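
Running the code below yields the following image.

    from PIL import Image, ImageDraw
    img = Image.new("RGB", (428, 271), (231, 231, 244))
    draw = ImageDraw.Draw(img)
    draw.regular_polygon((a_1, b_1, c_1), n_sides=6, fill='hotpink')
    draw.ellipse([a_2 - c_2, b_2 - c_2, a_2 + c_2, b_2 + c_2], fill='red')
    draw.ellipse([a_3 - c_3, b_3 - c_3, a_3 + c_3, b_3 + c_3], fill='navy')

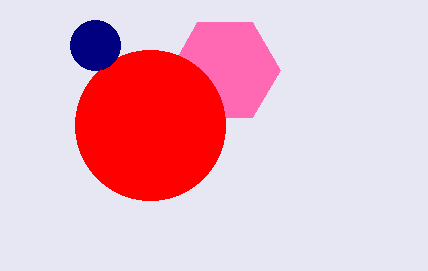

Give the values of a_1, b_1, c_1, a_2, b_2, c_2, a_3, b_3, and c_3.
a_1 = 225, b_1 = 70, c_1 = 55, a_2 = 150, b_2 = 125, c_2 = 75, a_3 = 95, b_3 = 45, c_3 = 25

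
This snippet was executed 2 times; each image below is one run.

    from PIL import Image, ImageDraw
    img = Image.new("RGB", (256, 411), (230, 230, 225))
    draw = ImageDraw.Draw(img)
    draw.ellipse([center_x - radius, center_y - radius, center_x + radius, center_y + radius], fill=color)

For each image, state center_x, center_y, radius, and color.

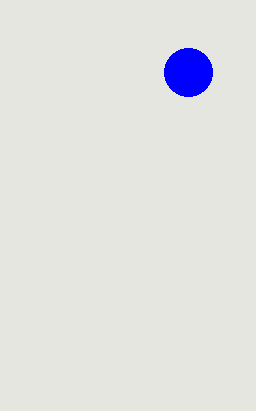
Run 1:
center_x = 188; center_y = 72; radius = 24; color = 'blue'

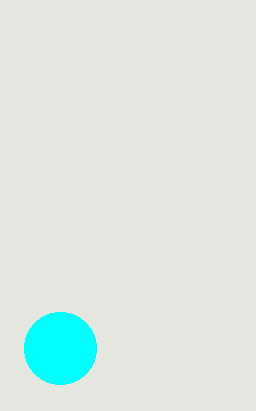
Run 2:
center_x = 60; center_y = 348; radius = 36; color = 'cyan'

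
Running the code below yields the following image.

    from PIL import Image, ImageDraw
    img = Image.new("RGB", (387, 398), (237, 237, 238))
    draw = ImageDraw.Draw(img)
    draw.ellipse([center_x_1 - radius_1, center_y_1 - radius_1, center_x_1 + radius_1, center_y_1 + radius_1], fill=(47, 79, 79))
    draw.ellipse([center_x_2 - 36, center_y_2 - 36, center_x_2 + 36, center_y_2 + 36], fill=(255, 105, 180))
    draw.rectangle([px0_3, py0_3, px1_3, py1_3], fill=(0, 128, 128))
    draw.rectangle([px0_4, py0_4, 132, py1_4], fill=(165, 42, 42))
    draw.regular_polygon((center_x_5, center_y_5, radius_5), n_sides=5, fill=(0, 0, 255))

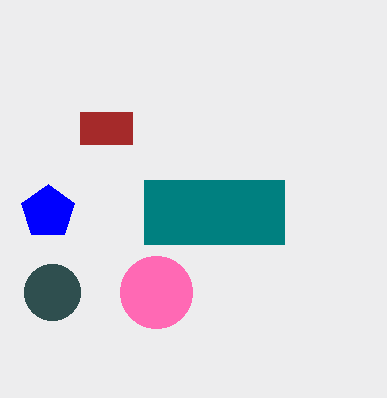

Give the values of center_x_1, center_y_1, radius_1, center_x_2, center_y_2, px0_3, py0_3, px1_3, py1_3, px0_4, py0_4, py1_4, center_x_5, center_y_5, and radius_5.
center_x_1 = 52, center_y_1 = 292, radius_1 = 28, center_x_2 = 156, center_y_2 = 292, px0_3 = 144, py0_3 = 180, px1_3 = 284, py1_3 = 244, px0_4 = 80, py0_4 = 112, py1_4 = 144, center_x_5 = 48, center_y_5 = 212, radius_5 = 28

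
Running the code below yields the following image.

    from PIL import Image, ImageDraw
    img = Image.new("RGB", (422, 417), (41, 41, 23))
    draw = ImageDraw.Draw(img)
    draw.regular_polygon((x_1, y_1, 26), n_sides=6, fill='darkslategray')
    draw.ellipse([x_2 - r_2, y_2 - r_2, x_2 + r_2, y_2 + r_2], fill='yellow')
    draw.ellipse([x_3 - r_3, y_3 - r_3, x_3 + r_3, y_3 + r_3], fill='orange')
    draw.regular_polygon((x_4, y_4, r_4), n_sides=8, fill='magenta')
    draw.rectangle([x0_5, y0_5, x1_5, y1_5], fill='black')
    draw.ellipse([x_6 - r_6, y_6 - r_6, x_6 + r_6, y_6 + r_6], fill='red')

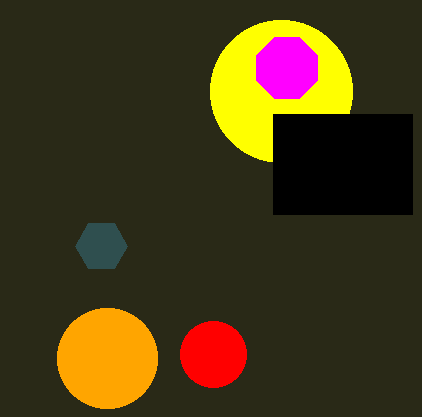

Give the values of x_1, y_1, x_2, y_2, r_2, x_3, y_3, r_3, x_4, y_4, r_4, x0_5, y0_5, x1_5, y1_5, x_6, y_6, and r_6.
x_1 = 101, y_1 = 246, x_2 = 281, y_2 = 91, r_2 = 71, x_3 = 107, y_3 = 358, r_3 = 50, x_4 = 287, y_4 = 68, r_4 = 33, x0_5 = 273, y0_5 = 114, x1_5 = 412, y1_5 = 214, x_6 = 213, y_6 = 354, r_6 = 33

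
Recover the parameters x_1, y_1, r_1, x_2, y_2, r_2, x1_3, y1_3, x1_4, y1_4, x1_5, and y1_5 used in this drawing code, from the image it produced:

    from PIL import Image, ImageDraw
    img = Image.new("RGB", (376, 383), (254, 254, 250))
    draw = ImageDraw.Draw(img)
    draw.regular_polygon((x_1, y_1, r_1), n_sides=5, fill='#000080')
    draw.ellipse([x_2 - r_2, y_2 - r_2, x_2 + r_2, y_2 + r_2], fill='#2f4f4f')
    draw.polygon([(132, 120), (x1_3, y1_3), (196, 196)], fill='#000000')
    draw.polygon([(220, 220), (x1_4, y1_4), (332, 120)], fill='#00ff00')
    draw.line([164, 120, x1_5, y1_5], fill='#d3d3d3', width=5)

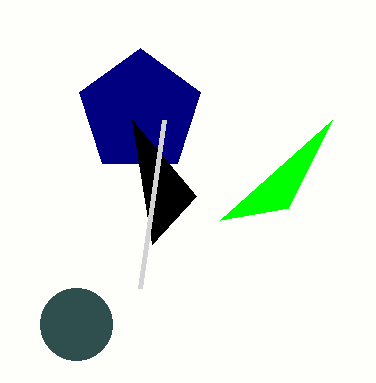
x_1 = 140; y_1 = 112; r_1 = 64; x_2 = 76; y_2 = 324; r_2 = 36; x1_3 = 152; y1_3 = 244; x1_4 = 288; y1_4 = 208; x1_5 = 140; y1_5 = 288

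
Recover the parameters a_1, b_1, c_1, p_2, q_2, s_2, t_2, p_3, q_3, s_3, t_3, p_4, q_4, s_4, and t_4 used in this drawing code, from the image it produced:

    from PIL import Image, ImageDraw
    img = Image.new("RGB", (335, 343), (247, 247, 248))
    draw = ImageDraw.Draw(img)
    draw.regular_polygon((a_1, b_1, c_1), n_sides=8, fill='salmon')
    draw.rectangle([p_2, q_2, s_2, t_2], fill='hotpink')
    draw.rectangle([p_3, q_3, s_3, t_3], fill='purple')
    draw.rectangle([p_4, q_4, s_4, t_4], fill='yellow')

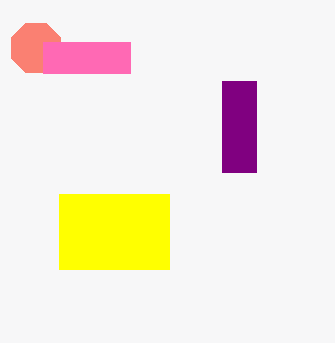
a_1 = 36, b_1 = 48, c_1 = 27, p_2 = 43, q_2 = 42, s_2 = 130, t_2 = 73, p_3 = 222, q_3 = 81, s_3 = 256, t_3 = 172, p_4 = 59, q_4 = 194, s_4 = 169, t_4 = 269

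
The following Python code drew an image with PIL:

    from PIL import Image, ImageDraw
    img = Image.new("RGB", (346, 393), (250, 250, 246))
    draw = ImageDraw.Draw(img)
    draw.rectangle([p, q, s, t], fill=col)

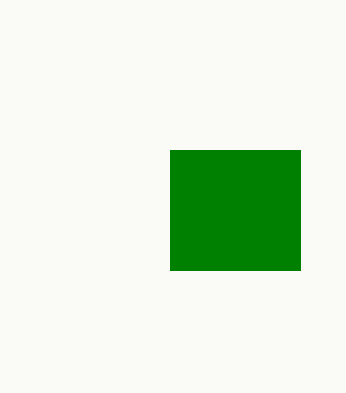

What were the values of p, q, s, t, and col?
p = 170; q = 150; s = 300; t = 270; col = 'green'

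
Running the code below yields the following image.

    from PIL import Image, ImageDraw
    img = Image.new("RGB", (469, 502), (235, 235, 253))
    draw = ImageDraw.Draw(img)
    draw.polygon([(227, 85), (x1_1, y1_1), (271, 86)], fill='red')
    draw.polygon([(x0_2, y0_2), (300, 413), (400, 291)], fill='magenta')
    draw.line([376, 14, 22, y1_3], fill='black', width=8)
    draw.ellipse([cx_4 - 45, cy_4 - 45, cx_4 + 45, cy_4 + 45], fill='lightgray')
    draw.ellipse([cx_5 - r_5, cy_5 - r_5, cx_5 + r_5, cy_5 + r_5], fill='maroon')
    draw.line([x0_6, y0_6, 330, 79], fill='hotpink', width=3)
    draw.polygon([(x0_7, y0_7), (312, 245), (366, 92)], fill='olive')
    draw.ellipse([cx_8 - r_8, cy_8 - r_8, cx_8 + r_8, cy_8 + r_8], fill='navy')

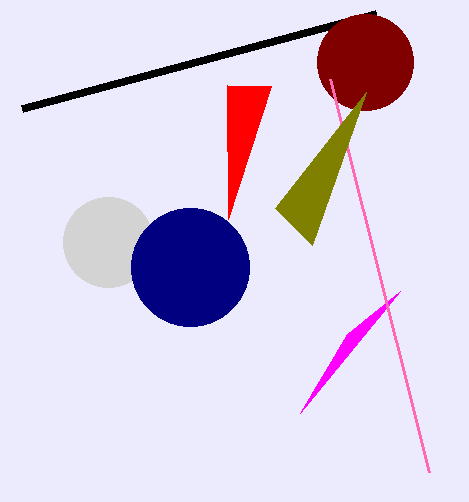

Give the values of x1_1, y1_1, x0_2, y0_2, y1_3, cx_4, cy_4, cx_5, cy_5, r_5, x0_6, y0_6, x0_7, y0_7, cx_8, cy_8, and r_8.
x1_1 = 228, y1_1 = 219, x0_2 = 347, y0_2 = 334, y1_3 = 109, cx_4 = 108, cy_4 = 242, cx_5 = 365, cy_5 = 62, r_5 = 48, x0_6 = 429, y0_6 = 472, x0_7 = 275, y0_7 = 208, cx_8 = 190, cy_8 = 267, r_8 = 59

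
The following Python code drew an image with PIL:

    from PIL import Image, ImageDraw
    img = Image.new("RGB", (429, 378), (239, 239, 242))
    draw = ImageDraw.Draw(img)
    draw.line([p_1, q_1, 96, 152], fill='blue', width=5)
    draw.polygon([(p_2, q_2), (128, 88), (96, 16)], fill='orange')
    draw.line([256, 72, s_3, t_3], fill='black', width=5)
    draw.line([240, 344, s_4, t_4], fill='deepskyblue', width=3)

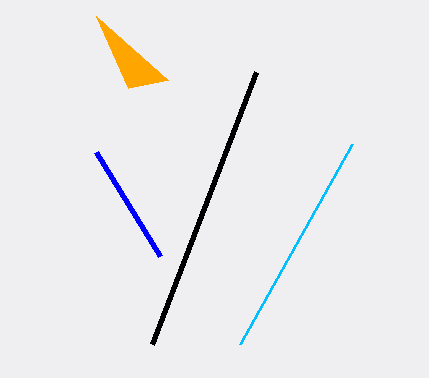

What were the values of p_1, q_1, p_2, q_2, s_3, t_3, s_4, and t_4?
p_1 = 160, q_1 = 256, p_2 = 168, q_2 = 80, s_3 = 152, t_3 = 344, s_4 = 352, t_4 = 144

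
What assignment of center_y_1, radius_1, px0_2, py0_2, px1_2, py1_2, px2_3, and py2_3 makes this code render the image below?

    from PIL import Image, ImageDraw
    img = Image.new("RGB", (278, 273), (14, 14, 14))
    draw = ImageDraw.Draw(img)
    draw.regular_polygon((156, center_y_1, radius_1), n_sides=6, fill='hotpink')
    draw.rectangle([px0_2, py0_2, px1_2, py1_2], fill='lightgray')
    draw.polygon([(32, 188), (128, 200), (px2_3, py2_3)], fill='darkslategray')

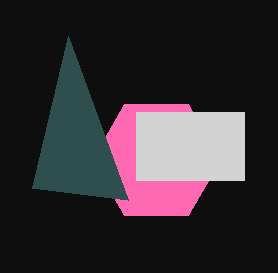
center_y_1 = 160, radius_1 = 64, px0_2 = 136, py0_2 = 112, px1_2 = 244, py1_2 = 180, px2_3 = 68, py2_3 = 36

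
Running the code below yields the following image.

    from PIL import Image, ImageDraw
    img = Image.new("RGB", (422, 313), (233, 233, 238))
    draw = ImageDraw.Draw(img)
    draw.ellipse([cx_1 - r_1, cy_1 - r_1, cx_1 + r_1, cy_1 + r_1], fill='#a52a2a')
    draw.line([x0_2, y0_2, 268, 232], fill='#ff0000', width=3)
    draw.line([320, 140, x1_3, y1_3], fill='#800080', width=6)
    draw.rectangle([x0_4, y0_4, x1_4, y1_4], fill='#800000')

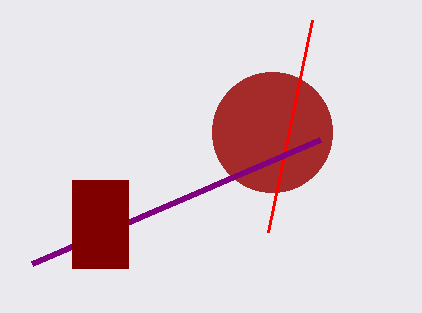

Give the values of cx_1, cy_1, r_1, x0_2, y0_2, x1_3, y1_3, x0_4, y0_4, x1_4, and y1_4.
cx_1 = 272; cy_1 = 132; r_1 = 60; x0_2 = 312; y0_2 = 20; x1_3 = 32; y1_3 = 264; x0_4 = 72; y0_4 = 180; x1_4 = 128; y1_4 = 268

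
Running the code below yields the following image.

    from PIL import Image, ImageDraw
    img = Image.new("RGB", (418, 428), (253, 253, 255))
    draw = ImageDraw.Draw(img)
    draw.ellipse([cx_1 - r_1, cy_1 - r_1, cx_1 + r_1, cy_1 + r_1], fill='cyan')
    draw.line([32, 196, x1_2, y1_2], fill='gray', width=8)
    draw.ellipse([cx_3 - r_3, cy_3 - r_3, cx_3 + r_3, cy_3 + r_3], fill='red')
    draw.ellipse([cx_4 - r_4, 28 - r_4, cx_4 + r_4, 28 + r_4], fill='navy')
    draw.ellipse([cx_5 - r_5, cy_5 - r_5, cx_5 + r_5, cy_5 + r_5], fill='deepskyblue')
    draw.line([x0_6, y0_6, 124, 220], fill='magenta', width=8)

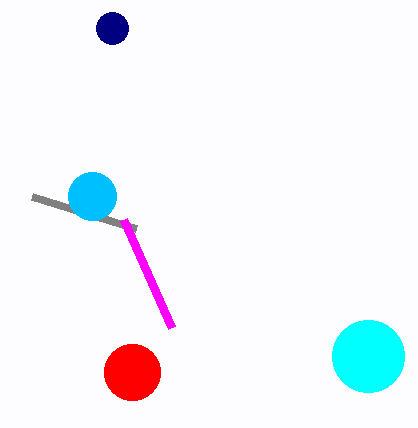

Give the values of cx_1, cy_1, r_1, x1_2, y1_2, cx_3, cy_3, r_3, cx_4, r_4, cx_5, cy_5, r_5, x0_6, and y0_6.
cx_1 = 368
cy_1 = 356
r_1 = 36
x1_2 = 136
y1_2 = 228
cx_3 = 132
cy_3 = 372
r_3 = 28
cx_4 = 112
r_4 = 16
cx_5 = 92
cy_5 = 196
r_5 = 24
x0_6 = 172
y0_6 = 328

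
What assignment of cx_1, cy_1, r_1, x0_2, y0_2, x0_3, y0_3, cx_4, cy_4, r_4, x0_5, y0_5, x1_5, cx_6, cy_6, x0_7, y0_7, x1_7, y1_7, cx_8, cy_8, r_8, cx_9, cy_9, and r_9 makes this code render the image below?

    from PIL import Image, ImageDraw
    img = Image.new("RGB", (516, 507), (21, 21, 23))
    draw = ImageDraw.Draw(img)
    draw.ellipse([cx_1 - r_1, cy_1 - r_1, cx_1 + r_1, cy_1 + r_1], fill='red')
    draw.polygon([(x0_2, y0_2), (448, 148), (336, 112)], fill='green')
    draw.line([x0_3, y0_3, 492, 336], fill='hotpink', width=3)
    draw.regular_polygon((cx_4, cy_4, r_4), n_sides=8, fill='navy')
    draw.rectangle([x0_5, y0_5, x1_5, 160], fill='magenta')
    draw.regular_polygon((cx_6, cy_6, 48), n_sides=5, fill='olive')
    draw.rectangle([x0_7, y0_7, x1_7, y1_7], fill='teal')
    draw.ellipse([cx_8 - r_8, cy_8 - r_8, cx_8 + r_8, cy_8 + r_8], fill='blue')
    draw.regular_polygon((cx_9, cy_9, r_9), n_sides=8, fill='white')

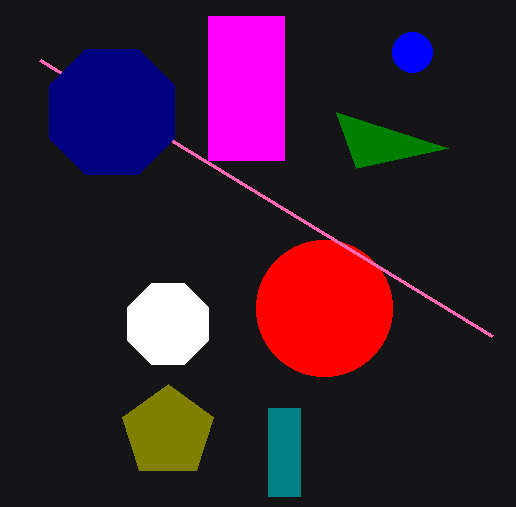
cx_1 = 324
cy_1 = 308
r_1 = 68
x0_2 = 356
y0_2 = 168
x0_3 = 40
y0_3 = 60
cx_4 = 112
cy_4 = 112
r_4 = 68
x0_5 = 208
y0_5 = 16
x1_5 = 284
cx_6 = 168
cy_6 = 432
x0_7 = 268
y0_7 = 408
x1_7 = 300
y1_7 = 496
cx_8 = 412
cy_8 = 52
r_8 = 20
cx_9 = 168
cy_9 = 324
r_9 = 44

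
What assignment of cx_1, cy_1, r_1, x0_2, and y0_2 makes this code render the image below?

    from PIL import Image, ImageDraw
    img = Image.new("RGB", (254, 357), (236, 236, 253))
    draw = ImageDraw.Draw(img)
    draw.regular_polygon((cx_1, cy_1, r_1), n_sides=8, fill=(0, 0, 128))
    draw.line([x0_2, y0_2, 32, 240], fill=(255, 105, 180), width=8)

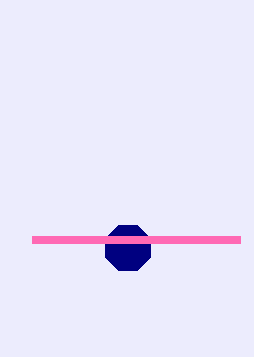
cx_1 = 128, cy_1 = 248, r_1 = 24, x0_2 = 240, y0_2 = 240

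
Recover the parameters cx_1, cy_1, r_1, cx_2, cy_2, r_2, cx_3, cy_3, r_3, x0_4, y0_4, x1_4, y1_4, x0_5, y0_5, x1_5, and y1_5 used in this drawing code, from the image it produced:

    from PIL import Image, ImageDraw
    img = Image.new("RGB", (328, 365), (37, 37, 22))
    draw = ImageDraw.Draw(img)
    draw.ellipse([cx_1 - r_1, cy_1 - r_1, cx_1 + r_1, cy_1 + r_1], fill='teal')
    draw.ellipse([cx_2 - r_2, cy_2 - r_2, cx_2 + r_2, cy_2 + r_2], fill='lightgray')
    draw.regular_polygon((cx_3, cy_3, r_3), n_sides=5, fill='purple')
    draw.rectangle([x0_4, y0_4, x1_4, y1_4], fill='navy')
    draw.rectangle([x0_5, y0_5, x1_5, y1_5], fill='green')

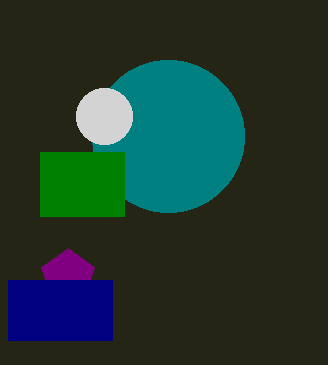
cx_1 = 168; cy_1 = 136; r_1 = 76; cx_2 = 104; cy_2 = 116; r_2 = 28; cx_3 = 68; cy_3 = 276; r_3 = 28; x0_4 = 8; y0_4 = 280; x1_4 = 112; y1_4 = 340; x0_5 = 40; y0_5 = 152; x1_5 = 124; y1_5 = 216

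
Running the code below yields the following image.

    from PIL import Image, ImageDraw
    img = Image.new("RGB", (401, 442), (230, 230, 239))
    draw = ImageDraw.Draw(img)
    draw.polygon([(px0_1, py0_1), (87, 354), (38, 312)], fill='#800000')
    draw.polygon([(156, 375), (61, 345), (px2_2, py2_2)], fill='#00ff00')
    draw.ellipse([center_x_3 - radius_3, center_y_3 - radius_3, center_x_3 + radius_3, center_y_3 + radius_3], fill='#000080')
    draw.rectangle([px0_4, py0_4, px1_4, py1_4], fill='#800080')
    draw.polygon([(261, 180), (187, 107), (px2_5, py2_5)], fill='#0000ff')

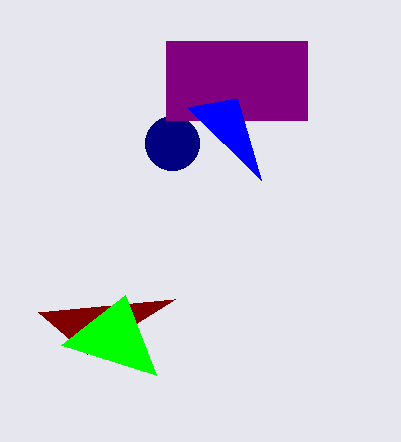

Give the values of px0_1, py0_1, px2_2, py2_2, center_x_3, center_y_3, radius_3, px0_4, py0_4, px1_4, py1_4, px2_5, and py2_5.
px0_1 = 175; py0_1 = 299; px2_2 = 125; py2_2 = 295; center_x_3 = 172; center_y_3 = 143; radius_3 = 27; px0_4 = 166; py0_4 = 41; px1_4 = 307; py1_4 = 120; px2_5 = 237; py2_5 = 98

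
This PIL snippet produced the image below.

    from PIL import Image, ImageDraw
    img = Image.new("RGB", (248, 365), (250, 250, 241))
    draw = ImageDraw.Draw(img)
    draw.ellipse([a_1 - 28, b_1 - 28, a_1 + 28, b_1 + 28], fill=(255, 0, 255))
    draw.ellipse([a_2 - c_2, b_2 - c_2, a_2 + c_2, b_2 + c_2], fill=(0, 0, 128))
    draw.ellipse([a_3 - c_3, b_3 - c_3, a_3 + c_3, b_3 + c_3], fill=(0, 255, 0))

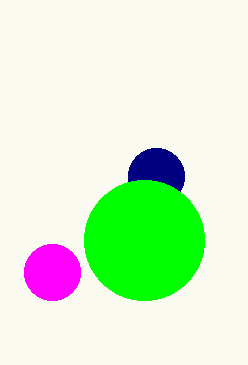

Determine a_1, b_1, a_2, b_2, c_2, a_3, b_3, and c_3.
a_1 = 52; b_1 = 272; a_2 = 156; b_2 = 176; c_2 = 28; a_3 = 144; b_3 = 240; c_3 = 60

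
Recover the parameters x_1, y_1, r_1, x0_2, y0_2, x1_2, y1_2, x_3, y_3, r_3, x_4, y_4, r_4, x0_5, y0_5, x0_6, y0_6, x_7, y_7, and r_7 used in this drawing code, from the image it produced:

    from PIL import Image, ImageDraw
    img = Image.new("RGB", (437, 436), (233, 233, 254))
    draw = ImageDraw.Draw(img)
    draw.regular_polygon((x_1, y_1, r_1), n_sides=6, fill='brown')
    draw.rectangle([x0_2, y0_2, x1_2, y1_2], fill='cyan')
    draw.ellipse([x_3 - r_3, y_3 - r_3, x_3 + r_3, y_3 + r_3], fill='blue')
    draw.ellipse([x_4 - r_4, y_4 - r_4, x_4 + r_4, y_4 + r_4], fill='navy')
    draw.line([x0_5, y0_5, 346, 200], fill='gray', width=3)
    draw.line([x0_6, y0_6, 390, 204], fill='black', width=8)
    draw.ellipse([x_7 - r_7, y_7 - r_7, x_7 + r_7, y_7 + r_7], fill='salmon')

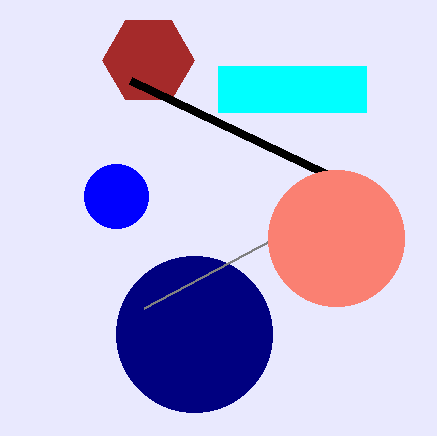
x_1 = 148
y_1 = 60
r_1 = 46
x0_2 = 218
y0_2 = 66
x1_2 = 366
y1_2 = 112
x_3 = 116
y_3 = 196
r_3 = 32
x_4 = 194
y_4 = 334
r_4 = 78
x0_5 = 144
y0_5 = 308
x0_6 = 130
y0_6 = 80
x_7 = 336
y_7 = 238
r_7 = 68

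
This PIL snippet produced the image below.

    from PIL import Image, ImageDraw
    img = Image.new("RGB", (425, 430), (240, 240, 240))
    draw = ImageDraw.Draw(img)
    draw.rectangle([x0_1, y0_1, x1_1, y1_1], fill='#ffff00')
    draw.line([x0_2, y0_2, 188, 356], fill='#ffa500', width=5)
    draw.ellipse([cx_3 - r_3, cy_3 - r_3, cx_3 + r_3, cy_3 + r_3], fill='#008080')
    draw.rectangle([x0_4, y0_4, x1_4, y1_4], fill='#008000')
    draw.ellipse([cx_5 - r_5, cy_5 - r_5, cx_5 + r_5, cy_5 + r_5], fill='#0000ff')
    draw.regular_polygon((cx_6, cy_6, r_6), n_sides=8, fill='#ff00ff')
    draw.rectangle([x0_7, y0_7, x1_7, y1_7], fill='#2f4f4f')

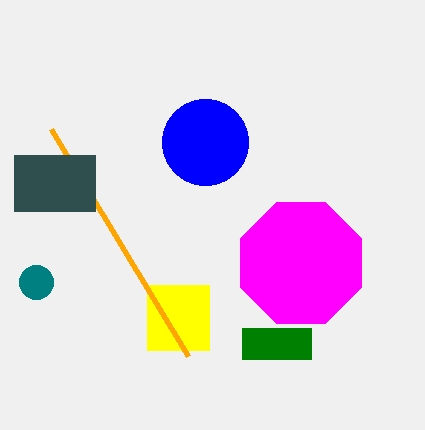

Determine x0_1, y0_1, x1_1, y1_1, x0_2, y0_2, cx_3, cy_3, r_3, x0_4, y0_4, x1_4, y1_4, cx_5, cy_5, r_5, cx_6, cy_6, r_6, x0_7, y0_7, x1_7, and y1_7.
x0_1 = 147
y0_1 = 285
x1_1 = 209
y1_1 = 350
x0_2 = 51
y0_2 = 129
cx_3 = 36
cy_3 = 282
r_3 = 17
x0_4 = 242
y0_4 = 328
x1_4 = 311
y1_4 = 359
cx_5 = 205
cy_5 = 142
r_5 = 43
cx_6 = 301
cy_6 = 263
r_6 = 65
x0_7 = 14
y0_7 = 155
x1_7 = 95
y1_7 = 211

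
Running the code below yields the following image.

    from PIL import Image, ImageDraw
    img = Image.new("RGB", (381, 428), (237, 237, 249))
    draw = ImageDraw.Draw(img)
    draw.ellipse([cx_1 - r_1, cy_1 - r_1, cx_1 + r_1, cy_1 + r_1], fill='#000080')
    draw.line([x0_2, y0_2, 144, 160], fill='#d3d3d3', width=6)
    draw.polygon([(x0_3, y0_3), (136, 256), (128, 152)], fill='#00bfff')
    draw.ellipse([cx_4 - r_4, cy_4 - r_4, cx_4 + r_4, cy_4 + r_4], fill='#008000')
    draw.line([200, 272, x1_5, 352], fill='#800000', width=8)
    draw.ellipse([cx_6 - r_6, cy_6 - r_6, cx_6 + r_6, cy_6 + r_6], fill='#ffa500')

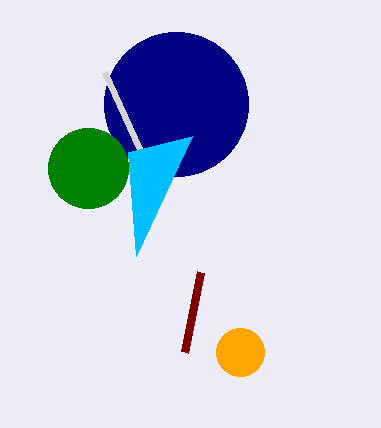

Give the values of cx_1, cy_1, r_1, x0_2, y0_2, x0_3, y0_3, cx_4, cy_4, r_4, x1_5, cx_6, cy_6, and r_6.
cx_1 = 176
cy_1 = 104
r_1 = 72
x0_2 = 104
y0_2 = 72
x0_3 = 192
y0_3 = 136
cx_4 = 88
cy_4 = 168
r_4 = 40
x1_5 = 184
cx_6 = 240
cy_6 = 352
r_6 = 24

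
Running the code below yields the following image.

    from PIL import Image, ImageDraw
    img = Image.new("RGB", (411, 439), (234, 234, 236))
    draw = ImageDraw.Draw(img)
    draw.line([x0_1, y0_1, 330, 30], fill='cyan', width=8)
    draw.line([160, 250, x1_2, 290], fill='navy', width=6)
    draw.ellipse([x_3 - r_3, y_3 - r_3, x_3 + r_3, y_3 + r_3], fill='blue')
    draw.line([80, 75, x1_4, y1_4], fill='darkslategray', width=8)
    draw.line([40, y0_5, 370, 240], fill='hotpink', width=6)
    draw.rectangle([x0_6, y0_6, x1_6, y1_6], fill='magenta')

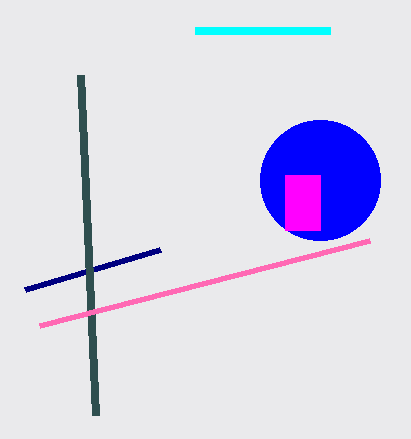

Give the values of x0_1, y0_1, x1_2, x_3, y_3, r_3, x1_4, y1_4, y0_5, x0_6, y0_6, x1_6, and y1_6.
x0_1 = 195; y0_1 = 30; x1_2 = 25; x_3 = 320; y_3 = 180; r_3 = 60; x1_4 = 95; y1_4 = 415; y0_5 = 325; x0_6 = 285; y0_6 = 175; x1_6 = 320; y1_6 = 230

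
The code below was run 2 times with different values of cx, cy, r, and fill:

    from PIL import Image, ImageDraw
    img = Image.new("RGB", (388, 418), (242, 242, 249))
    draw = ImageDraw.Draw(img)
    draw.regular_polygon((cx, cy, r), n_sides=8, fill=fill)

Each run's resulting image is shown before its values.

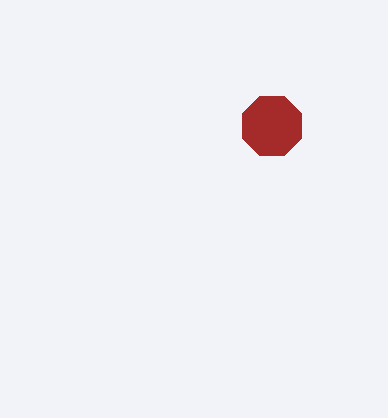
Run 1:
cx = 272, cy = 126, r = 32, fill = 'brown'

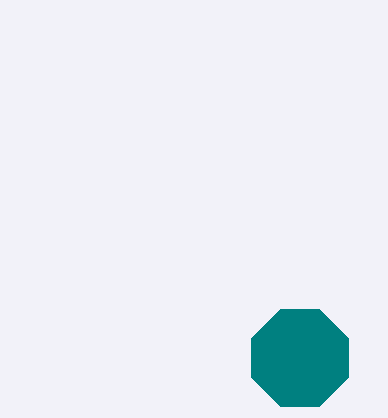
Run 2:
cx = 300, cy = 358, r = 52, fill = 'teal'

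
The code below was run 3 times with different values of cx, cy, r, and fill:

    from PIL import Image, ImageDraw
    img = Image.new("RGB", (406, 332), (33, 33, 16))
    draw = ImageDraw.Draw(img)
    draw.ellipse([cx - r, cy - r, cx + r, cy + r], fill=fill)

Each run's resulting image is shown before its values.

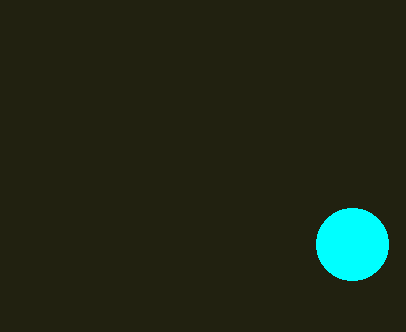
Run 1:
cx = 352
cy = 244
r = 36
fill = 'cyan'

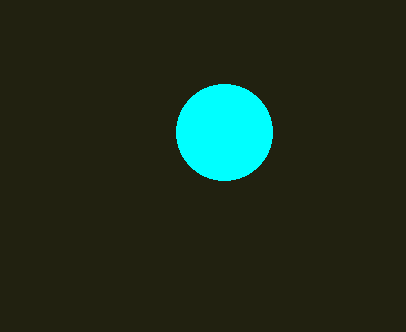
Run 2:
cx = 224, cy = 132, r = 48, fill = 'cyan'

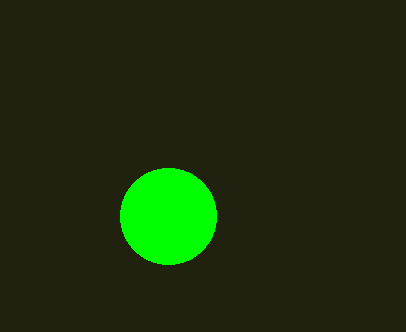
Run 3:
cx = 168
cy = 216
r = 48
fill = 'lime'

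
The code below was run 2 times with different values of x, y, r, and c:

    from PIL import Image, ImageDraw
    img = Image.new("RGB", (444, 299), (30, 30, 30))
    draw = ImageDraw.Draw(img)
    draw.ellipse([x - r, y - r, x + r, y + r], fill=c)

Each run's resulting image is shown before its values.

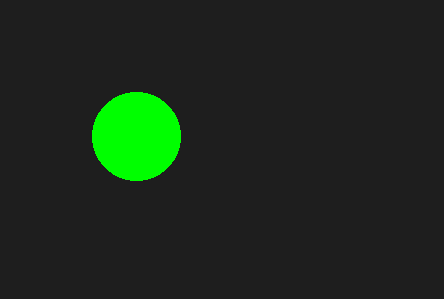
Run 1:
x = 136; y = 136; r = 44; c = 'lime'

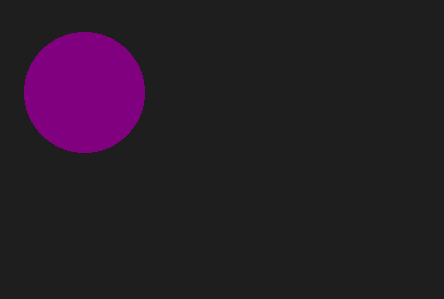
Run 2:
x = 84; y = 92; r = 60; c = 'purple'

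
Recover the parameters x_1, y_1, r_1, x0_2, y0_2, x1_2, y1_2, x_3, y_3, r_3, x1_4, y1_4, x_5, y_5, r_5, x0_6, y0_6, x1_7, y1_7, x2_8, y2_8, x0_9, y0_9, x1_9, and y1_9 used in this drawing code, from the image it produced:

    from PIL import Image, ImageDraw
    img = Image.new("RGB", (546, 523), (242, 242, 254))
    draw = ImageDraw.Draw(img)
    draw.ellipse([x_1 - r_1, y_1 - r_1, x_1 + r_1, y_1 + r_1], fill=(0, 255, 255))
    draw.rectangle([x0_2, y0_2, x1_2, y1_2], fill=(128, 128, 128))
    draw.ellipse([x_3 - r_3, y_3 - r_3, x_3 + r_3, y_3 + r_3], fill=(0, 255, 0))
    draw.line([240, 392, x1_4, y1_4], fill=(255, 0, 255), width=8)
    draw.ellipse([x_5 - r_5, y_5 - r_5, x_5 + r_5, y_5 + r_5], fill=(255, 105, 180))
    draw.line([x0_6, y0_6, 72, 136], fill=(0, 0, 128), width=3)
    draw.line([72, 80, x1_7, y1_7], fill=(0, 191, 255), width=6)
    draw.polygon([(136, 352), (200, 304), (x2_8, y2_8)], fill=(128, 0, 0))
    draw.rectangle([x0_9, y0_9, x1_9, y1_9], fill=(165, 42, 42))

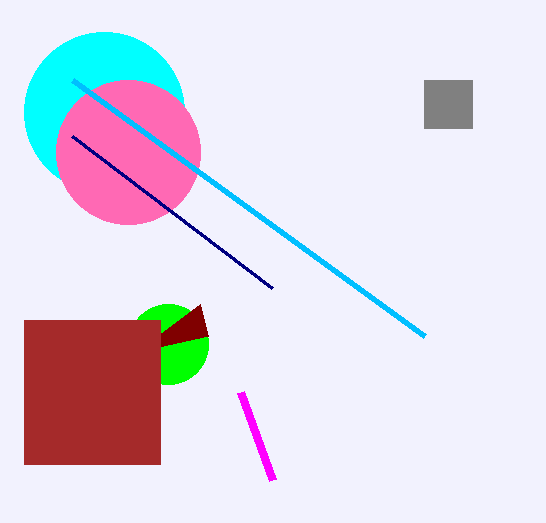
x_1 = 104; y_1 = 112; r_1 = 80; x0_2 = 424; y0_2 = 80; x1_2 = 472; y1_2 = 128; x_3 = 168; y_3 = 344; r_3 = 40; x1_4 = 272; y1_4 = 480; x_5 = 128; y_5 = 152; r_5 = 72; x0_6 = 272; y0_6 = 288; x1_7 = 424; y1_7 = 336; x2_8 = 208; y2_8 = 336; x0_9 = 24; y0_9 = 320; x1_9 = 160; y1_9 = 464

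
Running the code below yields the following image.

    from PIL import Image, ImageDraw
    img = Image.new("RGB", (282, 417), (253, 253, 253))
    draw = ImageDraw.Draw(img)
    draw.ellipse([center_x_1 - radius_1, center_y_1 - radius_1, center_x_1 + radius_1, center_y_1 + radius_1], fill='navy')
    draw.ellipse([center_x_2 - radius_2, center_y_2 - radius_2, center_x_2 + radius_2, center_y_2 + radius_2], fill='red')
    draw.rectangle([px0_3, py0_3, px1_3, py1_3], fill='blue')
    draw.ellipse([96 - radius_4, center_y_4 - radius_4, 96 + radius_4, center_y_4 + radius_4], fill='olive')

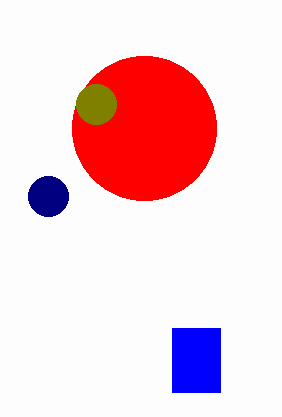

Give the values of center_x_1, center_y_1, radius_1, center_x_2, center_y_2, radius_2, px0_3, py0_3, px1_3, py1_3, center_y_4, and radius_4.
center_x_1 = 48, center_y_1 = 196, radius_1 = 20, center_x_2 = 144, center_y_2 = 128, radius_2 = 72, px0_3 = 172, py0_3 = 328, px1_3 = 220, py1_3 = 392, center_y_4 = 104, radius_4 = 20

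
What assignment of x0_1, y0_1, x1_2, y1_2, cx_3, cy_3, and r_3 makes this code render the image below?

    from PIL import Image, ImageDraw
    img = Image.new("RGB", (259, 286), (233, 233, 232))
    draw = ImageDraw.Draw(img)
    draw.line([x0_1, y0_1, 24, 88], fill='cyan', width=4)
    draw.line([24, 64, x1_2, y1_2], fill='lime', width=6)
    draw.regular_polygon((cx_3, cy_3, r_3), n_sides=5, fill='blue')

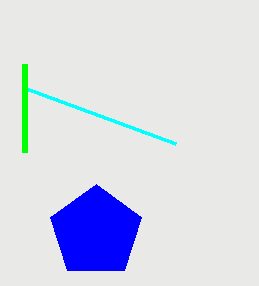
x0_1 = 176
y0_1 = 144
x1_2 = 24
y1_2 = 152
cx_3 = 96
cy_3 = 232
r_3 = 48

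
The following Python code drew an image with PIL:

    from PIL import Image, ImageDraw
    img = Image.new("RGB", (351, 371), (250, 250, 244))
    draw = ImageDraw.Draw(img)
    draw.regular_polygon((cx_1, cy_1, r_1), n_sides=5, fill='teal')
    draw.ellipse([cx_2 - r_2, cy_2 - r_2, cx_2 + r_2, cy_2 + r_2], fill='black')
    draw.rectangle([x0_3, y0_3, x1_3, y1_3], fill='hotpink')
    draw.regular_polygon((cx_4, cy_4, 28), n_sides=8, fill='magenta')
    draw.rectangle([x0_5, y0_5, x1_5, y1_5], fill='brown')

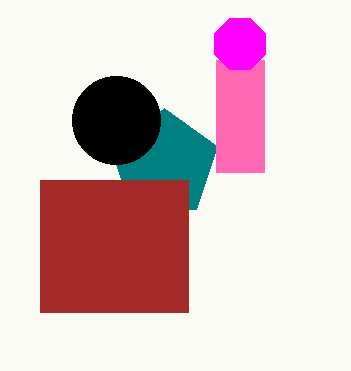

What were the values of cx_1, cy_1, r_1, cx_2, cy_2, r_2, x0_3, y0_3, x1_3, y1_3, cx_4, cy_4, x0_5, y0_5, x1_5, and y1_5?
cx_1 = 164
cy_1 = 164
r_1 = 56
cx_2 = 116
cy_2 = 120
r_2 = 44
x0_3 = 216
y0_3 = 60
x1_3 = 264
y1_3 = 172
cx_4 = 240
cy_4 = 44
x0_5 = 40
y0_5 = 180
x1_5 = 188
y1_5 = 312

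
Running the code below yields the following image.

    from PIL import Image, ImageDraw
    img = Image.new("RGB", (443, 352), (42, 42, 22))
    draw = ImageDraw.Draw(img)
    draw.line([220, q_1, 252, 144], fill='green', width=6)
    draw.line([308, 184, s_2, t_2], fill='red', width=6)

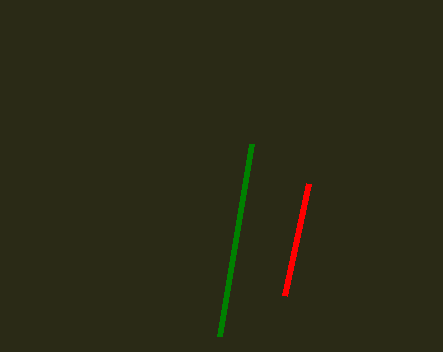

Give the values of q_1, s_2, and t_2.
q_1 = 336, s_2 = 284, t_2 = 296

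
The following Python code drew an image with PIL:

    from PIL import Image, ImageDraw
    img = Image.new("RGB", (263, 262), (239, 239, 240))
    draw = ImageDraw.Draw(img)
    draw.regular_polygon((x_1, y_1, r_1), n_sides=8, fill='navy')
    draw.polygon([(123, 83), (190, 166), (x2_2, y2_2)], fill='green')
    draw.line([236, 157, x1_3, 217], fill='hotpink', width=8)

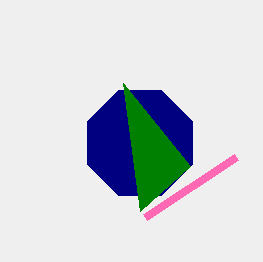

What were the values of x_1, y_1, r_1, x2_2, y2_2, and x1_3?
x_1 = 140; y_1 = 143; r_1 = 57; x2_2 = 140; y2_2 = 211; x1_3 = 145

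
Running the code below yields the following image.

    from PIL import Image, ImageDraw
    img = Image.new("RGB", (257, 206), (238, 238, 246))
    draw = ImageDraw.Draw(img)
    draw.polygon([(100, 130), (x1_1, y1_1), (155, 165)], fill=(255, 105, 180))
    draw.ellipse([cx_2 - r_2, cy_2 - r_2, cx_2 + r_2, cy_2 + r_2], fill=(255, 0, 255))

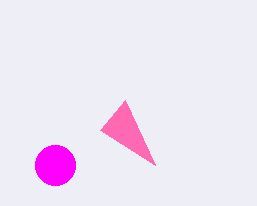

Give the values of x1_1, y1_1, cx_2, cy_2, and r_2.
x1_1 = 125; y1_1 = 100; cx_2 = 55; cy_2 = 165; r_2 = 20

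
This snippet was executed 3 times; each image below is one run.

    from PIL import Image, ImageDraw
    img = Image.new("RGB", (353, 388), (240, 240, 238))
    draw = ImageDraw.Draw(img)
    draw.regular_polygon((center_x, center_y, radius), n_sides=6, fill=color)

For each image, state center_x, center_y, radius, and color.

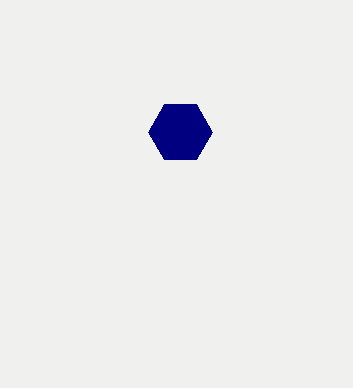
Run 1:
center_x = 180
center_y = 132
radius = 32
color = 'navy'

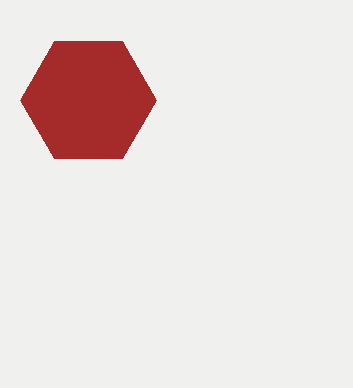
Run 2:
center_x = 88, center_y = 100, radius = 68, color = 'brown'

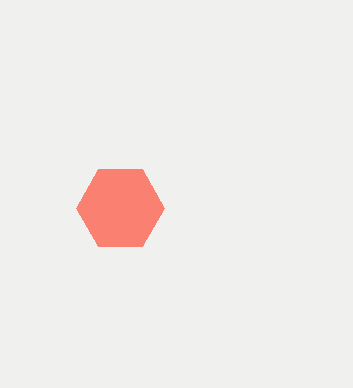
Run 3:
center_x = 120
center_y = 208
radius = 44
color = 'salmon'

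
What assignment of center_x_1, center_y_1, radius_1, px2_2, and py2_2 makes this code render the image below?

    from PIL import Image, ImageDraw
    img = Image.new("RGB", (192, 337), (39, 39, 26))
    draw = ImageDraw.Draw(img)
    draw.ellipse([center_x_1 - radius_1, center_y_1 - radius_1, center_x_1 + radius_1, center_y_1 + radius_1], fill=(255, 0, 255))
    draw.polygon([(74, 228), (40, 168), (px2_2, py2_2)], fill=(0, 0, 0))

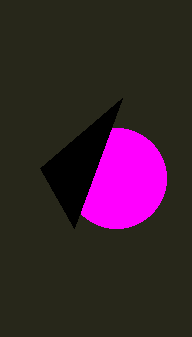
center_x_1 = 116; center_y_1 = 178; radius_1 = 50; px2_2 = 122; py2_2 = 98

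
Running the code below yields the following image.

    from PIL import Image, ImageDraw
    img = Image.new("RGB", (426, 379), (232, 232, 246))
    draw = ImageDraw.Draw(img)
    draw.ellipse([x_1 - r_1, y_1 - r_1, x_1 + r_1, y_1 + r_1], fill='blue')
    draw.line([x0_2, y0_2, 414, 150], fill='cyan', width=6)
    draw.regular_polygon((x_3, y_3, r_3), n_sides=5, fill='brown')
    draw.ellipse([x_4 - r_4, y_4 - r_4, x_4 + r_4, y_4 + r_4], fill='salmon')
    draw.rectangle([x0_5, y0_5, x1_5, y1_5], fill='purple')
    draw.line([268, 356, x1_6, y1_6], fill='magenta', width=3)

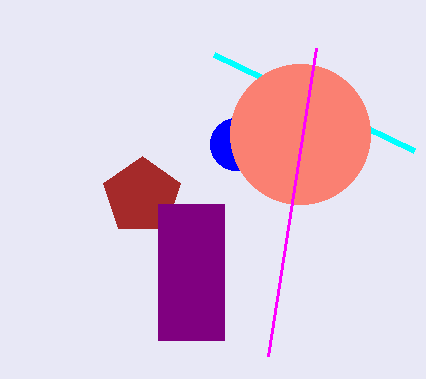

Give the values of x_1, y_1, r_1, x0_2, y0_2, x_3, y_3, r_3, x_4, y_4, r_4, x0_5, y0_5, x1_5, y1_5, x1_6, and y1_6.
x_1 = 236; y_1 = 144; r_1 = 26; x0_2 = 214; y0_2 = 54; x_3 = 142; y_3 = 196; r_3 = 40; x_4 = 300; y_4 = 134; r_4 = 70; x0_5 = 158; y0_5 = 204; x1_5 = 224; y1_5 = 340; x1_6 = 316; y1_6 = 48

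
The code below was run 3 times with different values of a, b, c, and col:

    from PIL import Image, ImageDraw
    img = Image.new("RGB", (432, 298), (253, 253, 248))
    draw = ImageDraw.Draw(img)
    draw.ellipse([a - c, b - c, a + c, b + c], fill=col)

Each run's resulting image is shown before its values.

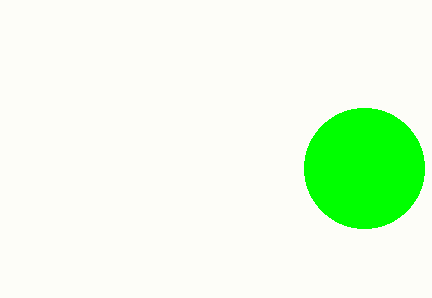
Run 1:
a = 364; b = 168; c = 60; col = 'lime'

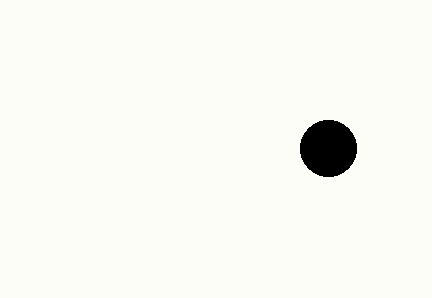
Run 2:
a = 328
b = 148
c = 28
col = 'black'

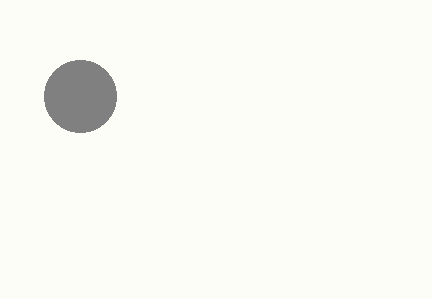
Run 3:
a = 80
b = 96
c = 36
col = 'gray'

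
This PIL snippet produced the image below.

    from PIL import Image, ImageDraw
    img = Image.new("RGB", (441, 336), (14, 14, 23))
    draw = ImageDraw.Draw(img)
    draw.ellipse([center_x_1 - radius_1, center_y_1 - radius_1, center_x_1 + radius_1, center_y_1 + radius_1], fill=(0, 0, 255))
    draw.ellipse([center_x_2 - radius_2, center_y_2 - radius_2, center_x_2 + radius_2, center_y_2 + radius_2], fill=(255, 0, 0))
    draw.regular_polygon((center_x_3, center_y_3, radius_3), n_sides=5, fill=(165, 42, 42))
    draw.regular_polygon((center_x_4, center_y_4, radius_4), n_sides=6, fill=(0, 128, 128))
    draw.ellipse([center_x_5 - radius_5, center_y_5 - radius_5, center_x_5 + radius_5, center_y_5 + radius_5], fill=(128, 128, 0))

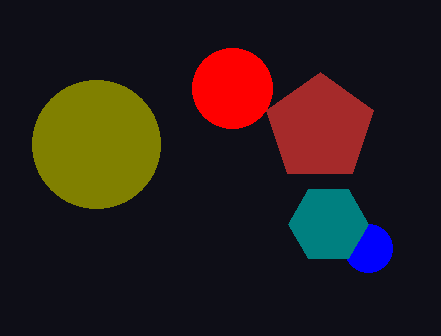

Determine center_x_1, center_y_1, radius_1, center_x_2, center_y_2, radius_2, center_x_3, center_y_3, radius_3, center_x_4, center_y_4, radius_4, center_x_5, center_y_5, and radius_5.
center_x_1 = 368, center_y_1 = 248, radius_1 = 24, center_x_2 = 232, center_y_2 = 88, radius_2 = 40, center_x_3 = 320, center_y_3 = 128, radius_3 = 56, center_x_4 = 328, center_y_4 = 224, radius_4 = 40, center_x_5 = 96, center_y_5 = 144, radius_5 = 64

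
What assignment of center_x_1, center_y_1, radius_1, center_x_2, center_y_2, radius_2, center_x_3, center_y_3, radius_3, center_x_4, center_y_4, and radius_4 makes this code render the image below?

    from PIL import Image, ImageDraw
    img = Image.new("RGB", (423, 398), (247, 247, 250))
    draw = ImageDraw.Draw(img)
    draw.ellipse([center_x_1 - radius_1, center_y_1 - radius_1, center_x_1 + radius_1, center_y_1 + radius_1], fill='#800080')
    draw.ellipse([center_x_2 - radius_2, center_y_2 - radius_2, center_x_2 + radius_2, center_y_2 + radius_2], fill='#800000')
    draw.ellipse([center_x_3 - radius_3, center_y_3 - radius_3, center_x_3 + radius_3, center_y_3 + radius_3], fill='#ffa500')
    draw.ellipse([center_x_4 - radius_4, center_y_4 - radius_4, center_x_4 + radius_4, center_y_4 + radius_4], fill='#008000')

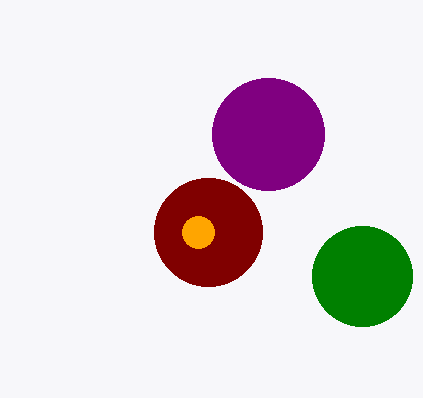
center_x_1 = 268
center_y_1 = 134
radius_1 = 56
center_x_2 = 208
center_y_2 = 232
radius_2 = 54
center_x_3 = 198
center_y_3 = 232
radius_3 = 16
center_x_4 = 362
center_y_4 = 276
radius_4 = 50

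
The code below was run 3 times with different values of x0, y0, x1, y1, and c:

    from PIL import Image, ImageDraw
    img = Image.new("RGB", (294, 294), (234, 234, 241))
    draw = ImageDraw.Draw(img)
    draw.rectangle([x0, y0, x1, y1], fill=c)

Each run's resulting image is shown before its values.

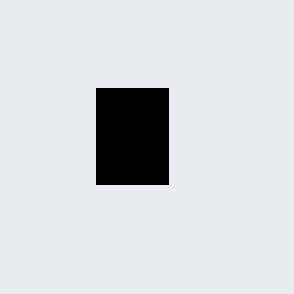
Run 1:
x0 = 96, y0 = 88, x1 = 168, y1 = 184, c = 'black'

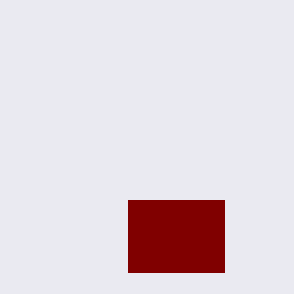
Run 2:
x0 = 128
y0 = 200
x1 = 224
y1 = 272
c = 'maroon'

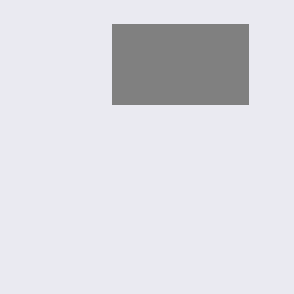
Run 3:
x0 = 112, y0 = 24, x1 = 248, y1 = 104, c = 'gray'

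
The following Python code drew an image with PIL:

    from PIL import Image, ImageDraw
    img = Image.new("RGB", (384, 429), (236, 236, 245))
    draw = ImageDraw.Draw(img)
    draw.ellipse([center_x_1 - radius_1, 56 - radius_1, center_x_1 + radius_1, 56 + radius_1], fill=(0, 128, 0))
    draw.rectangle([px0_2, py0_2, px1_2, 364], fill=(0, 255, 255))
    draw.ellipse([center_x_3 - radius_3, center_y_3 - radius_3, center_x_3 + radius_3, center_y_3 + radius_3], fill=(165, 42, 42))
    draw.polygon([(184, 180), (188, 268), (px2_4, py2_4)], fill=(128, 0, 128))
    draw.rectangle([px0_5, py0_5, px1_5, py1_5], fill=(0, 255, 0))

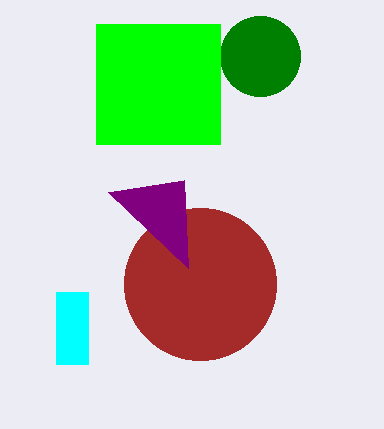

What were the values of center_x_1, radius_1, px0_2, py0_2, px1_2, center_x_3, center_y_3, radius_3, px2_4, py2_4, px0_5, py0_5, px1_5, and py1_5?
center_x_1 = 260
radius_1 = 40
px0_2 = 56
py0_2 = 292
px1_2 = 88
center_x_3 = 200
center_y_3 = 284
radius_3 = 76
px2_4 = 108
py2_4 = 192
px0_5 = 96
py0_5 = 24
px1_5 = 220
py1_5 = 144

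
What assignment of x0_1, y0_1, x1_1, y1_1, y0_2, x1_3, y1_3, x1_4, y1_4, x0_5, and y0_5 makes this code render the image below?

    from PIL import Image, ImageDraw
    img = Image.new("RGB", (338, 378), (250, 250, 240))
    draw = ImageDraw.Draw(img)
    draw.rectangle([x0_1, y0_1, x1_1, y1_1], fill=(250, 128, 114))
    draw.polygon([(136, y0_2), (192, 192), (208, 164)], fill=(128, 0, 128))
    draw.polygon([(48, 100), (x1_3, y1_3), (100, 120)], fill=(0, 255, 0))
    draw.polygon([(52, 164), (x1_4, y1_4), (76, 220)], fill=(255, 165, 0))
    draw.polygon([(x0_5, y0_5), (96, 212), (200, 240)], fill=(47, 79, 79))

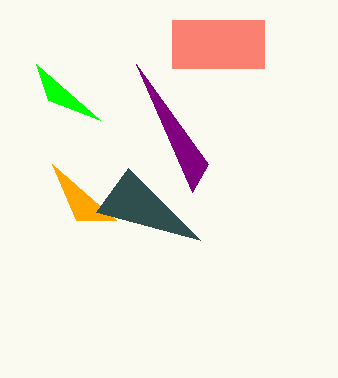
x0_1 = 172, y0_1 = 20, x1_1 = 264, y1_1 = 68, y0_2 = 64, x1_3 = 36, y1_3 = 64, x1_4 = 116, y1_4 = 220, x0_5 = 128, y0_5 = 168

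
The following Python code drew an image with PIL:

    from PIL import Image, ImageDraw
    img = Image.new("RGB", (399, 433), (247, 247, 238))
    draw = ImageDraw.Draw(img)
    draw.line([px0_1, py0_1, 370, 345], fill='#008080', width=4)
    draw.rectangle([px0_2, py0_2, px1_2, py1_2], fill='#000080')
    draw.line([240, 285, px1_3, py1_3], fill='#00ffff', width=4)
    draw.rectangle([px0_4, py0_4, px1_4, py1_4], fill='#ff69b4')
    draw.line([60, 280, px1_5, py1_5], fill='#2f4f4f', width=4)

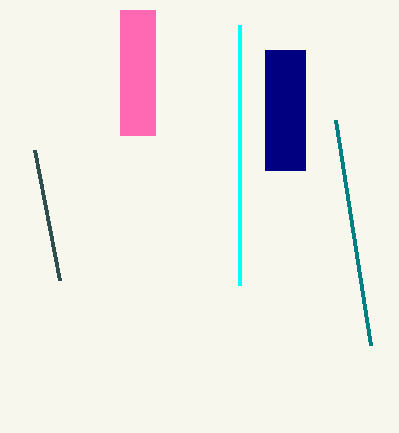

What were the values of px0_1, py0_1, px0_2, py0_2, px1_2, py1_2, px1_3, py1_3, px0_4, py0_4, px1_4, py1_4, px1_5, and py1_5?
px0_1 = 335, py0_1 = 120, px0_2 = 265, py0_2 = 50, px1_2 = 305, py1_2 = 170, px1_3 = 240, py1_3 = 25, px0_4 = 120, py0_4 = 10, px1_4 = 155, py1_4 = 135, px1_5 = 35, py1_5 = 150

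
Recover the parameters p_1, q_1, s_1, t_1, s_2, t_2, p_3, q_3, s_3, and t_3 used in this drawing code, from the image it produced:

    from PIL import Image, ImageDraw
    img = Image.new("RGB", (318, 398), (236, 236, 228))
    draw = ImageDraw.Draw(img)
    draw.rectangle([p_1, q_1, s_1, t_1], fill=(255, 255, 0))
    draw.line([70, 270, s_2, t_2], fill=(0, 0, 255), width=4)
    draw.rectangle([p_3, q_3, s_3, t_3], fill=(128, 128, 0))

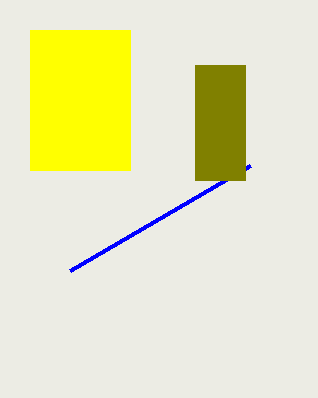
p_1 = 30
q_1 = 30
s_1 = 130
t_1 = 170
s_2 = 250
t_2 = 165
p_3 = 195
q_3 = 65
s_3 = 245
t_3 = 180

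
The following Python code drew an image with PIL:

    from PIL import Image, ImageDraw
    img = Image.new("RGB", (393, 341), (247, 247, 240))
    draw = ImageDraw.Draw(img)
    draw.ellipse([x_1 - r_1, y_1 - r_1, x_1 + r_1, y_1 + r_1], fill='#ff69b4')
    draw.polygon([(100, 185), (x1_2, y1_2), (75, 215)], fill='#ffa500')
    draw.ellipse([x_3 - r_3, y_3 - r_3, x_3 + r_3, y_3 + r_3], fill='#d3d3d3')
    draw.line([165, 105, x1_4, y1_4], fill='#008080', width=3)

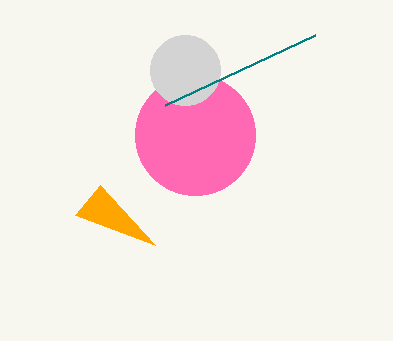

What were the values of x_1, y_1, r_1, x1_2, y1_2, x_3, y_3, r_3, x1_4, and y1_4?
x_1 = 195
y_1 = 135
r_1 = 60
x1_2 = 155
y1_2 = 245
x_3 = 185
y_3 = 70
r_3 = 35
x1_4 = 315
y1_4 = 35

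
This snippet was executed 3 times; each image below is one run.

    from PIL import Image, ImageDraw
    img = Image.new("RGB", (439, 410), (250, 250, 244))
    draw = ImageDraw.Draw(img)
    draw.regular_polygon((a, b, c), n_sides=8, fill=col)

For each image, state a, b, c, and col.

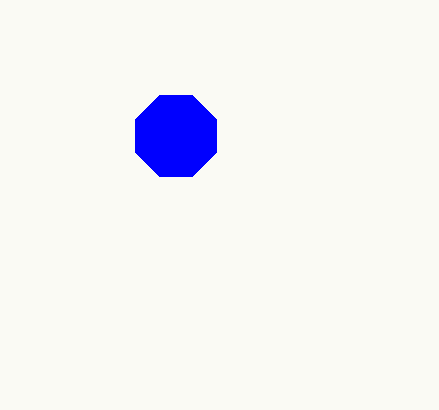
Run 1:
a = 176; b = 136; c = 44; col = 'blue'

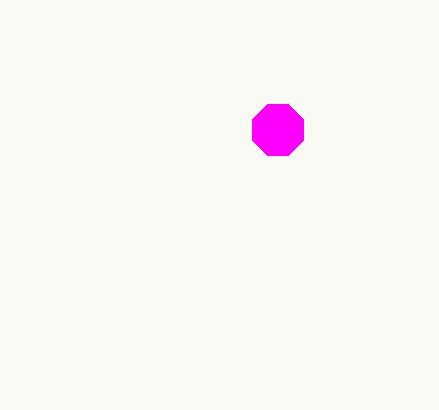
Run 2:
a = 278, b = 130, c = 28, col = 'magenta'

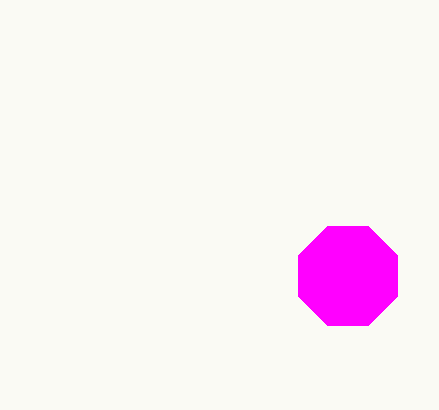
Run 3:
a = 348, b = 276, c = 54, col = 'magenta'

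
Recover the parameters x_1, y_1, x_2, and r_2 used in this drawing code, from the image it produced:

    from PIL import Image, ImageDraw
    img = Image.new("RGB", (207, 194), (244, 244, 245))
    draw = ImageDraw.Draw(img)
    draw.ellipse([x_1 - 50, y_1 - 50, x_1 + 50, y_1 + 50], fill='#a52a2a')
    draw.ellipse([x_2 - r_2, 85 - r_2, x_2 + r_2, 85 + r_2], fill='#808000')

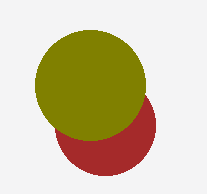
x_1 = 105
y_1 = 125
x_2 = 90
r_2 = 55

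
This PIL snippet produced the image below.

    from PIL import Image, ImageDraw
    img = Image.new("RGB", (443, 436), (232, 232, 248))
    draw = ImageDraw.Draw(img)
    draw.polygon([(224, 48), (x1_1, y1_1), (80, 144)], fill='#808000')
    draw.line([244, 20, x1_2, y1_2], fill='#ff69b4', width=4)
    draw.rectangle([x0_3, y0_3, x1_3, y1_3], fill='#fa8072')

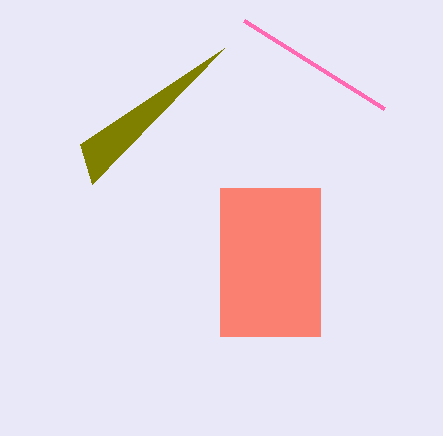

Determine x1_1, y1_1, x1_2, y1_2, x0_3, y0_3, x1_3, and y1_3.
x1_1 = 92
y1_1 = 184
x1_2 = 384
y1_2 = 108
x0_3 = 220
y0_3 = 188
x1_3 = 320
y1_3 = 336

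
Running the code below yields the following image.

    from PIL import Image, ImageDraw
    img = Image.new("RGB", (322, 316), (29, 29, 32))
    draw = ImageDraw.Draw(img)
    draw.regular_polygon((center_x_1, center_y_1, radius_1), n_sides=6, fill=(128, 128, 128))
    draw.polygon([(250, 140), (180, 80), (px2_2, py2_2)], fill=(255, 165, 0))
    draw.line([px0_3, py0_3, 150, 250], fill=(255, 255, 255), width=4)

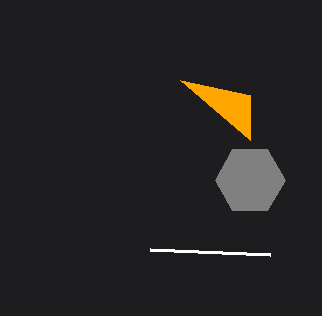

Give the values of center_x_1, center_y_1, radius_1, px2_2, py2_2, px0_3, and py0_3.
center_x_1 = 250, center_y_1 = 180, radius_1 = 35, px2_2 = 250, py2_2 = 95, px0_3 = 270, py0_3 = 255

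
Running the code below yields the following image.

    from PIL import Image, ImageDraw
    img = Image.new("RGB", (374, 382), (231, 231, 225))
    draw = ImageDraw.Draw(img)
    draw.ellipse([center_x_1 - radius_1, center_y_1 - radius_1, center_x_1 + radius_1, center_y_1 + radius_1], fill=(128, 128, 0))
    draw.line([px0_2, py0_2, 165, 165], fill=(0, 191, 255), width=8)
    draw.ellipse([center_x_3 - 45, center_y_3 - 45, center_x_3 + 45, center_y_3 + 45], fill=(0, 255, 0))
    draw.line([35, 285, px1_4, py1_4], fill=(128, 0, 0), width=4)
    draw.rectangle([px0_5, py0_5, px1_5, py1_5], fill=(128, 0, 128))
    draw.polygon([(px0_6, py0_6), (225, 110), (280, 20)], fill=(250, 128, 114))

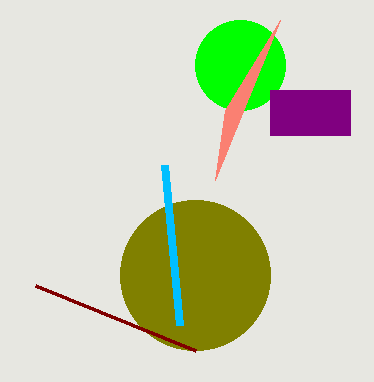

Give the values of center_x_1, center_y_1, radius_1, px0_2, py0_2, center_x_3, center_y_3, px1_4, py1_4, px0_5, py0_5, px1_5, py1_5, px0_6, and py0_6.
center_x_1 = 195; center_y_1 = 275; radius_1 = 75; px0_2 = 180; py0_2 = 325; center_x_3 = 240; center_y_3 = 65; px1_4 = 195; py1_4 = 350; px0_5 = 270; py0_5 = 90; px1_5 = 350; py1_5 = 135; px0_6 = 215; py0_6 = 180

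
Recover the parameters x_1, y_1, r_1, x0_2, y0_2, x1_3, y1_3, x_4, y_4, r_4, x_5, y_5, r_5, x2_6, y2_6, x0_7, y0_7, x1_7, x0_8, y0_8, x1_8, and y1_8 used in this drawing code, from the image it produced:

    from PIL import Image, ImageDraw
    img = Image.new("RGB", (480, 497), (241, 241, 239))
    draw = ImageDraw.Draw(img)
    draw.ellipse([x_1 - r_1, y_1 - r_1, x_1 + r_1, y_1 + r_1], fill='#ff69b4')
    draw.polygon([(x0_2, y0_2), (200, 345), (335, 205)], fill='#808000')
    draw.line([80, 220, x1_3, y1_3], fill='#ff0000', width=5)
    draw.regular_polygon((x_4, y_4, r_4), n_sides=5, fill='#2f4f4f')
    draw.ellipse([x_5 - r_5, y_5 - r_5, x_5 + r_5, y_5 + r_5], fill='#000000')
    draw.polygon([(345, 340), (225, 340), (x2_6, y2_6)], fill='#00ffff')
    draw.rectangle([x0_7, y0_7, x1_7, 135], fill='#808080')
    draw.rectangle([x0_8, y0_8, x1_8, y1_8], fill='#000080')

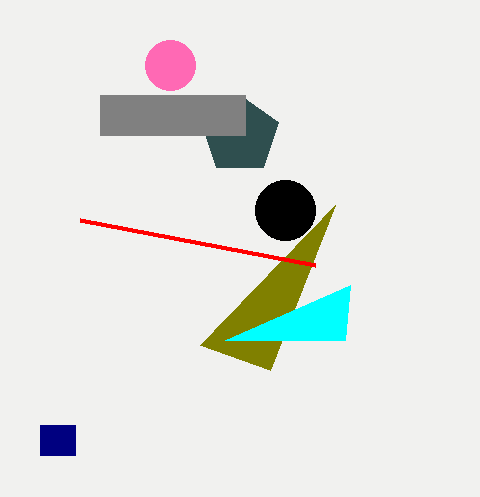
x_1 = 170; y_1 = 65; r_1 = 25; x0_2 = 270; y0_2 = 370; x1_3 = 315; y1_3 = 265; x_4 = 240; y_4 = 135; r_4 = 40; x_5 = 285; y_5 = 210; r_5 = 30; x2_6 = 350; y2_6 = 285; x0_7 = 100; y0_7 = 95; x1_7 = 245; x0_8 = 40; y0_8 = 425; x1_8 = 75; y1_8 = 455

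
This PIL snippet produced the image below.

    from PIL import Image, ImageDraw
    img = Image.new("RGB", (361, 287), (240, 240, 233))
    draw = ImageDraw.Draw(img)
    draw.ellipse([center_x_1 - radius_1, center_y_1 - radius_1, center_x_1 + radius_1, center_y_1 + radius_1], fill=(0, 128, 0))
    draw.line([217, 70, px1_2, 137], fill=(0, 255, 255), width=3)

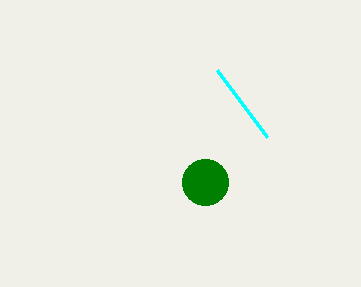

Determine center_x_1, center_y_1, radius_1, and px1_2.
center_x_1 = 205; center_y_1 = 182; radius_1 = 23; px1_2 = 267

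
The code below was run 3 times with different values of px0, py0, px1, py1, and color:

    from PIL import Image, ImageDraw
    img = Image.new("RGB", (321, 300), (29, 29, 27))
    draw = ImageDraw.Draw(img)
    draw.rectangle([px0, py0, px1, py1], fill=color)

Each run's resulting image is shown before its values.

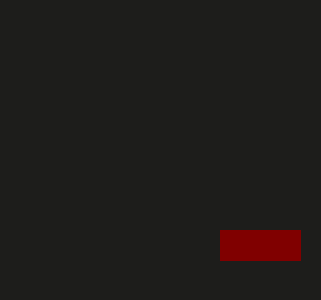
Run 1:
px0 = 220; py0 = 230; px1 = 300; py1 = 260; color = 'maroon'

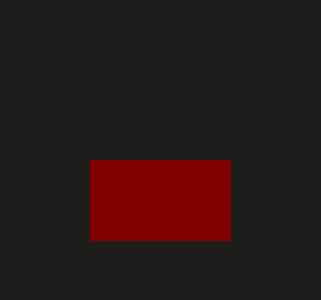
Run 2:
px0 = 90
py0 = 160
px1 = 230
py1 = 240
color = 'maroon'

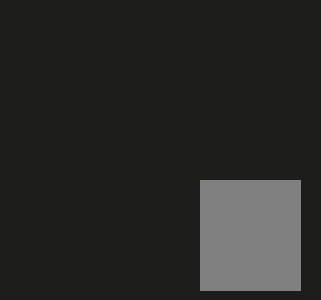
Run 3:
px0 = 200, py0 = 180, px1 = 300, py1 = 290, color = 'gray'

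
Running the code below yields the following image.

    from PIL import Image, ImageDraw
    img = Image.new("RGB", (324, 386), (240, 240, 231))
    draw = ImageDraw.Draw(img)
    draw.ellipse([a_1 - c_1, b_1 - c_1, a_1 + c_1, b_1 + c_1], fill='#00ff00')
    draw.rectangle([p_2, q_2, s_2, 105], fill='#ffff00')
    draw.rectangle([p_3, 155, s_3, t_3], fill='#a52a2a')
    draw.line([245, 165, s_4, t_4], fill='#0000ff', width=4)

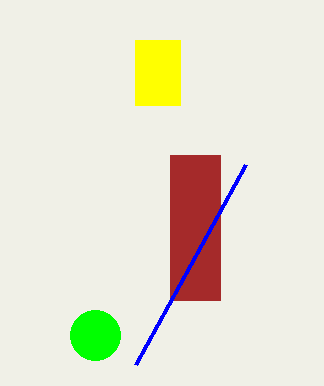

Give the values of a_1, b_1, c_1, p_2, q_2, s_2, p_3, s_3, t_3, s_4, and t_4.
a_1 = 95; b_1 = 335; c_1 = 25; p_2 = 135; q_2 = 40; s_2 = 180; p_3 = 170; s_3 = 220; t_3 = 300; s_4 = 135; t_4 = 365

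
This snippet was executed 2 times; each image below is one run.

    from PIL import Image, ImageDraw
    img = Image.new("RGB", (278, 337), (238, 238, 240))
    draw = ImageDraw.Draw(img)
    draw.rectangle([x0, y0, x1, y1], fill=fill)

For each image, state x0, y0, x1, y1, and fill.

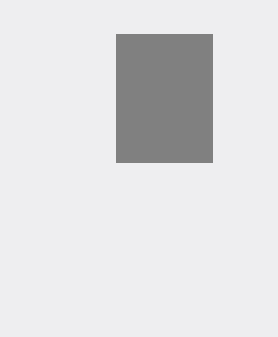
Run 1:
x0 = 116; y0 = 34; x1 = 212; y1 = 162; fill = 'gray'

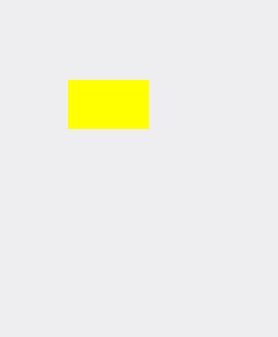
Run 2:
x0 = 68, y0 = 80, x1 = 148, y1 = 128, fill = 'yellow'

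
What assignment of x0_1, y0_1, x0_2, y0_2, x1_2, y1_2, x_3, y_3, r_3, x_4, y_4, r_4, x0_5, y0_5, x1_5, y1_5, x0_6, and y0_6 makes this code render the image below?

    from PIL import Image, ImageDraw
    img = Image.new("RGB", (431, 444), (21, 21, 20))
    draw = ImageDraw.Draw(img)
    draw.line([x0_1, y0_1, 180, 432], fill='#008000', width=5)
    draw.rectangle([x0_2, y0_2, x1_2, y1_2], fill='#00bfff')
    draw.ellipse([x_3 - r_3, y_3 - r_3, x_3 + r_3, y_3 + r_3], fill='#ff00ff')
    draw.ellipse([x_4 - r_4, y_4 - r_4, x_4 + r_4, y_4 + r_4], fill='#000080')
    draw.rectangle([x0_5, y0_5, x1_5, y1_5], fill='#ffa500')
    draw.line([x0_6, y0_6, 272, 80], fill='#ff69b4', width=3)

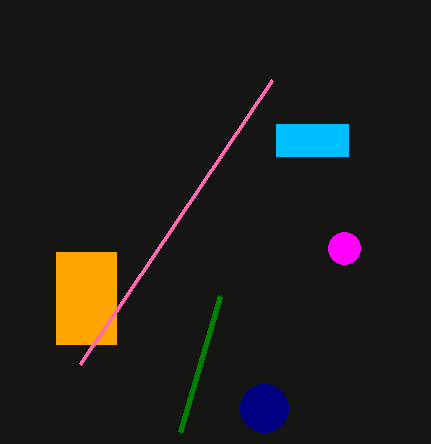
x0_1 = 220
y0_1 = 296
x0_2 = 276
y0_2 = 124
x1_2 = 348
y1_2 = 156
x_3 = 344
y_3 = 248
r_3 = 16
x_4 = 264
y_4 = 408
r_4 = 24
x0_5 = 56
y0_5 = 252
x1_5 = 116
y1_5 = 344
x0_6 = 80
y0_6 = 364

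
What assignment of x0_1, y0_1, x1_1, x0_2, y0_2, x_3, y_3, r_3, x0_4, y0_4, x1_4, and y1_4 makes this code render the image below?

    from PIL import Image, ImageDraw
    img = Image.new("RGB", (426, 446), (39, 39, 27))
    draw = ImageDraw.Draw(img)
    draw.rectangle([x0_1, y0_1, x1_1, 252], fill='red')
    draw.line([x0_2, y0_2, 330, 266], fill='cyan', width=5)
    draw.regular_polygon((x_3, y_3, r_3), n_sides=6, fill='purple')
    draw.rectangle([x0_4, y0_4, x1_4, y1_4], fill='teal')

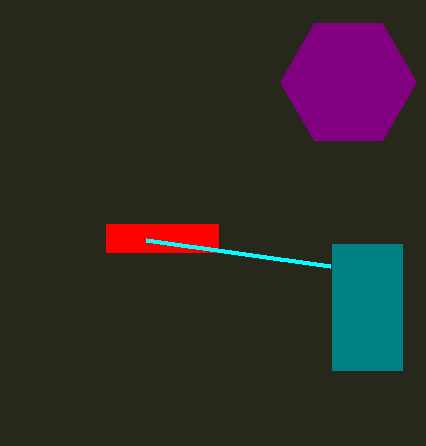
x0_1 = 106; y0_1 = 224; x1_1 = 218; x0_2 = 146; y0_2 = 240; x_3 = 348; y_3 = 82; r_3 = 68; x0_4 = 332; y0_4 = 244; x1_4 = 402; y1_4 = 370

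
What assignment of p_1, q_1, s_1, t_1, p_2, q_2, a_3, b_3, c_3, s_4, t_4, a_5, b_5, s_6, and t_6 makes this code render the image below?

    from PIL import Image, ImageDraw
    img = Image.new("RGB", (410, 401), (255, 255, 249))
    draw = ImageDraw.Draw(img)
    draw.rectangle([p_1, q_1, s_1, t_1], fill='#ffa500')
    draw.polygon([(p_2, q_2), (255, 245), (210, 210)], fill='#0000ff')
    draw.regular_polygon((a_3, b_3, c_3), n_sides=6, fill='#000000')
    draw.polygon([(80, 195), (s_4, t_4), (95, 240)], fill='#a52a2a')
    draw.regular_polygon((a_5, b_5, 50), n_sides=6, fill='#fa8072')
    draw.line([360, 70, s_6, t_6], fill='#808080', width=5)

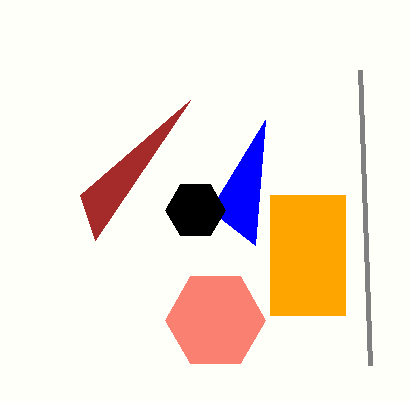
p_1 = 270; q_1 = 195; s_1 = 345; t_1 = 315; p_2 = 265; q_2 = 120; a_3 = 195; b_3 = 210; c_3 = 30; s_4 = 190; t_4 = 100; a_5 = 215; b_5 = 320; s_6 = 370; t_6 = 365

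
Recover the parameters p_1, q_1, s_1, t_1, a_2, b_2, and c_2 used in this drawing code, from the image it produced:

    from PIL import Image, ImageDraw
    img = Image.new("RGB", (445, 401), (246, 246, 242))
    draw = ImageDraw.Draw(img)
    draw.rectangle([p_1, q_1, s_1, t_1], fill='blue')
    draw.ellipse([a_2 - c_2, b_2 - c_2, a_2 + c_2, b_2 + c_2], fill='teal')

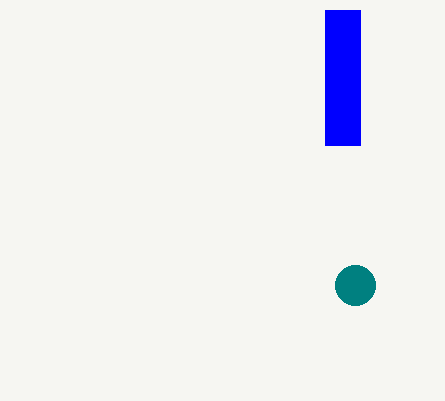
p_1 = 325; q_1 = 10; s_1 = 360; t_1 = 145; a_2 = 355; b_2 = 285; c_2 = 20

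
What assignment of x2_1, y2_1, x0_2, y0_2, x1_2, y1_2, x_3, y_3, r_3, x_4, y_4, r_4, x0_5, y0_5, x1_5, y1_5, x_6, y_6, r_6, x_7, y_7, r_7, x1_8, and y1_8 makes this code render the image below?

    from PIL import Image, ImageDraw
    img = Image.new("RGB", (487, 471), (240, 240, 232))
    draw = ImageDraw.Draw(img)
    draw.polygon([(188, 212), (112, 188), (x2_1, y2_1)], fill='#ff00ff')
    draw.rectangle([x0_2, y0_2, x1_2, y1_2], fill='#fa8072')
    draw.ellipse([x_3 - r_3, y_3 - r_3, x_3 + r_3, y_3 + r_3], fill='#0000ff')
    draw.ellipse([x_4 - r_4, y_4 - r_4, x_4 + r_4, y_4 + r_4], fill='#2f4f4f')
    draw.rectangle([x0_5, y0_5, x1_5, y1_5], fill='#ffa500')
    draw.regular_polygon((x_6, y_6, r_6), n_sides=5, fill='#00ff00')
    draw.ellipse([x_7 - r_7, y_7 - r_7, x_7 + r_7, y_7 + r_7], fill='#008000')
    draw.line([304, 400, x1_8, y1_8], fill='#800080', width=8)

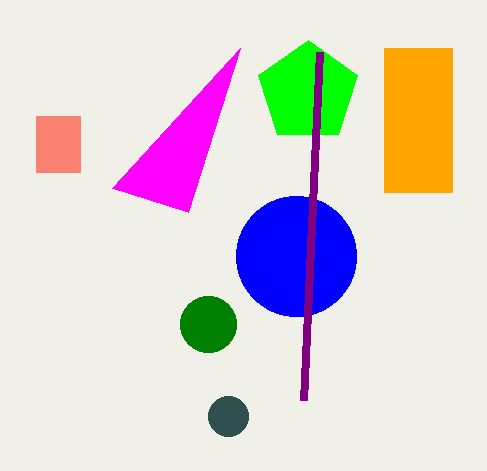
x2_1 = 240; y2_1 = 48; x0_2 = 36; y0_2 = 116; x1_2 = 80; y1_2 = 172; x_3 = 296; y_3 = 256; r_3 = 60; x_4 = 228; y_4 = 416; r_4 = 20; x0_5 = 384; y0_5 = 48; x1_5 = 452; y1_5 = 192; x_6 = 308; y_6 = 92; r_6 = 52; x_7 = 208; y_7 = 324; r_7 = 28; x1_8 = 320; y1_8 = 52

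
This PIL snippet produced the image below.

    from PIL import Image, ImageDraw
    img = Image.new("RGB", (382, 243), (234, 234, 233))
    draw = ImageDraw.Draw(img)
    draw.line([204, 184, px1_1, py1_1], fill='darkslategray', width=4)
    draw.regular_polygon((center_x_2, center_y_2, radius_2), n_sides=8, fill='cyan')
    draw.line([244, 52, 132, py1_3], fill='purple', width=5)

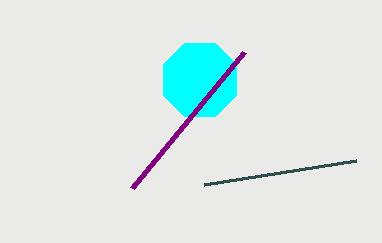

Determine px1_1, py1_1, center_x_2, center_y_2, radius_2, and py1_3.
px1_1 = 356
py1_1 = 160
center_x_2 = 200
center_y_2 = 80
radius_2 = 40
py1_3 = 188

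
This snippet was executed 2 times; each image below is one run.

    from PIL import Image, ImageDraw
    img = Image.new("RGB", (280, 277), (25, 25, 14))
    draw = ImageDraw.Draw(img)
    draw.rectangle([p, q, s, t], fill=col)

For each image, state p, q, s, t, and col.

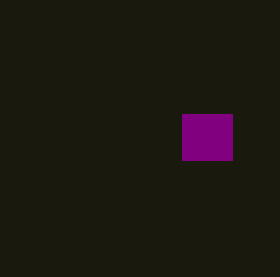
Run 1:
p = 182
q = 114
s = 232
t = 160
col = 'purple'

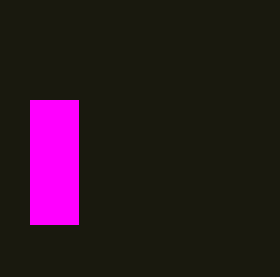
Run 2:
p = 30, q = 100, s = 78, t = 224, col = 'magenta'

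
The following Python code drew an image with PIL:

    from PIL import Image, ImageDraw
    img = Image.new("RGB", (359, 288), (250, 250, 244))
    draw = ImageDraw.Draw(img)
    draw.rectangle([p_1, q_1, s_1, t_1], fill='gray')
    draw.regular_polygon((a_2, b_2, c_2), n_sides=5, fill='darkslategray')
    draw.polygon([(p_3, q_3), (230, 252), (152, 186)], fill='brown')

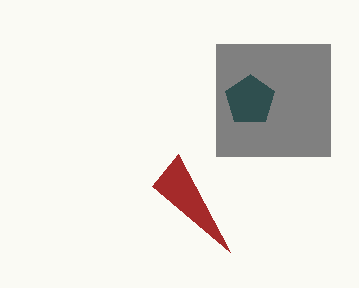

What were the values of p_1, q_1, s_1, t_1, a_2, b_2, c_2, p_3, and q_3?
p_1 = 216; q_1 = 44; s_1 = 330; t_1 = 156; a_2 = 250; b_2 = 100; c_2 = 26; p_3 = 178; q_3 = 154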